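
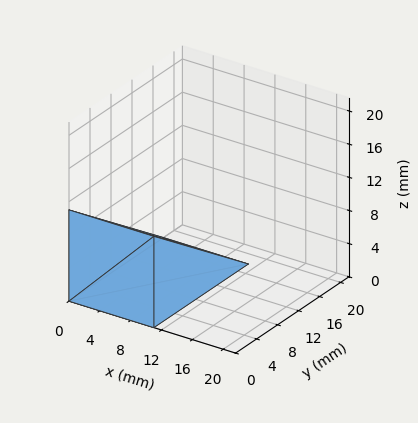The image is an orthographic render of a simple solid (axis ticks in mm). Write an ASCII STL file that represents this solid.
Reading the render: the shape is a wedge (ramp): 11 × 18 mm base, rising to 11 mm along the y=0 edge and sloping linearly to z=0 at y=18 (dimensions read to the nearest mm from the axis ticks). For the STL, each face is triangulated and given an outward normal.

solid part
  facet normal 0.0000 0.0000 -1.0000
    outer loop
      vertex 11.00 18.00 0.00
      vertex 11.00 0.00 0.00
      vertex 0.00 0.00 0.00
    endloop
  endfacet
  facet normal 0.0000 0.0000 -1.0000
    outer loop
      vertex 0.00 18.00 0.00
      vertex 11.00 18.00 0.00
      vertex 0.00 0.00 0.00
    endloop
  endfacet
  facet normal 0.0000 -1.0000 0.0000
    outer loop
      vertex 0.00 0.00 0.00
      vertex 11.00 0.00 0.00
      vertex 11.00 0.00 11.00
    endloop
  endfacet
  facet normal 0.0000 -1.0000 0.0000
    outer loop
      vertex 0.00 0.00 0.00
      vertex 11.00 0.00 11.00
      vertex 0.00 0.00 11.00
    endloop
  endfacet
  facet normal 0.0000 0.5215 0.8533
    outer loop
      vertex 0.00 0.00 11.00
      vertex 11.00 0.00 11.00
      vertex 11.00 18.00 0.00
    endloop
  endfacet
  facet normal 0.0000 0.5215 0.8533
    outer loop
      vertex 0.00 0.00 11.00
      vertex 11.00 18.00 0.00
      vertex 0.00 18.00 0.00
    endloop
  endfacet
  facet normal -1.0000 0.0000 0.0000
    outer loop
      vertex 0.00 0.00 11.00
      vertex 0.00 18.00 0.00
      vertex 0.00 0.00 0.00
    endloop
  endfacet
  facet normal 1.0000 0.0000 0.0000
    outer loop
      vertex 11.00 0.00 0.00
      vertex 11.00 18.00 0.00
      vertex 11.00 0.00 11.00
    endloop
  endfacet
endsolid part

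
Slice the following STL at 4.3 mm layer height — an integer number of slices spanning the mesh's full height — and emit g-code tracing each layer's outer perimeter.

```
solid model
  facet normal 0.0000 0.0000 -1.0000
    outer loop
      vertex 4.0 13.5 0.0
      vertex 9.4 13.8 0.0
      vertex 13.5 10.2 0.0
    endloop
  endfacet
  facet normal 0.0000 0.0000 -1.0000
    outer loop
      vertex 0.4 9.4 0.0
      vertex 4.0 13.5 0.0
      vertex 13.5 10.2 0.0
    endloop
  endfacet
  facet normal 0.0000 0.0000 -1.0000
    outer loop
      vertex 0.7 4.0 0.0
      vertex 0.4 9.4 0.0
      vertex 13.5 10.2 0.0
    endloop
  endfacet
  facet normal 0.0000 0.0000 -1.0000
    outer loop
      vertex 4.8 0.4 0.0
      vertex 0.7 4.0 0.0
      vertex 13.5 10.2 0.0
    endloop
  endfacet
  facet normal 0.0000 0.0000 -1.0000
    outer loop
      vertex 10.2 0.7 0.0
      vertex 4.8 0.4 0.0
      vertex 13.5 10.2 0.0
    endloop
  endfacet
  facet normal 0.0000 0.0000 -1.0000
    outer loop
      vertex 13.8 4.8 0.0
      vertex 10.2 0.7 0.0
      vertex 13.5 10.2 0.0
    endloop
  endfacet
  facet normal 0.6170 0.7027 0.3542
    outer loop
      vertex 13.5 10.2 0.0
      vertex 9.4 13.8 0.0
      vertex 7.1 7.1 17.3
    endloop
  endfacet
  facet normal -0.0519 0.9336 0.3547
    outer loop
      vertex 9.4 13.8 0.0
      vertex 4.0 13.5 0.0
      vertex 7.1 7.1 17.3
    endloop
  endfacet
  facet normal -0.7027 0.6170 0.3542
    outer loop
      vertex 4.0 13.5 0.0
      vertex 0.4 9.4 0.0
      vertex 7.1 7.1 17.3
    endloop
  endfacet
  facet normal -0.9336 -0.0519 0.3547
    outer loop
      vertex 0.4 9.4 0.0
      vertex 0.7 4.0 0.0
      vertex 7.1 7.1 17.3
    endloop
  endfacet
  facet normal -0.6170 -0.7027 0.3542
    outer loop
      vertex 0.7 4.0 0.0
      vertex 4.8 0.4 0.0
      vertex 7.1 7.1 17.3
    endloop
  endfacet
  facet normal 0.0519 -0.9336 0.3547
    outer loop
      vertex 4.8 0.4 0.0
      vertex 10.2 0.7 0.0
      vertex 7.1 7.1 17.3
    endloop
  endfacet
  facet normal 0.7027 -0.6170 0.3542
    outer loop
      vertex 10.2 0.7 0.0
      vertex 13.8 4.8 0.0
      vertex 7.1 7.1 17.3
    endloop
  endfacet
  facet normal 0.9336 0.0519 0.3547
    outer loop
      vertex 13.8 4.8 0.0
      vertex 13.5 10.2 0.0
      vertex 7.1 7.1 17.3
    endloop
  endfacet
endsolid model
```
; perimeter-only toolpath
G21 ; units = mm
G90 ; absolute positioning
G28 ; home
; layer 1
G0 Z4.3
G0 X11.9 Y9.4
G1 X8.8 Y12.1
G1 X4.8 Y11.9
G1 X2.1 Y8.8
G1 X2.3 Y4.8
G1 X5.4 Y2.1
G1 X9.4 Y2.3
G1 X12.1 Y5.4
G1 X11.9 Y9.4
; layer 2
G0 Z8.7
G0 X10.3 Y8.6
G1 X8.2 Y10.4
G1 X5.5 Y10.3
G1 X3.8 Y8.2
G1 X3.9 Y5.5
G1 X5.9 Y3.8
G1 X8.6 Y3.9
G1 X10.4 Y5.9
G1 X10.3 Y8.6
; layer 3
G0 Z13.0
G0 X8.7 Y7.9
G1 X7.7 Y8.8
G1 X6.3 Y8.7
G1 X5.4 Y7.7
G1 X5.5 Y6.3
G1 X6.5 Y5.4
G1 X7.9 Y5.5
G1 X8.8 Y6.5
G1 X8.7 Y7.9
M2 ; end

The solid is a regular 8-sided pyramid, base circumscribed radius ≈ 7.1 mm, apex at z ≈ 17.3 mm. Slicing at Δz = 4.3 mm — 4 equal slices spanning the solid's height, so layer i sits at z = i·h/4 — gives 3 non-empty perimeters. Each is a 8-segment closed polygon; G0 lifts to the layer z and rapids to the start vertex, then G1 traces the edges. The cross-section shrinks linearly with z (the slice at the apex is degenerate and omitted).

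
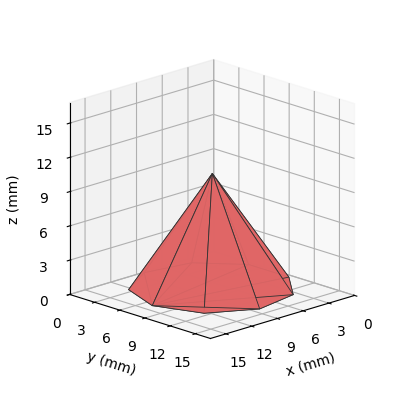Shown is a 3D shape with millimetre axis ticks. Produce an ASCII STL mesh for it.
Reading the render: the shape is a regular 9-sided pyramid, base circumscribed radius ≈ 7 mm, apex at z ≈ 10 mm (dimensions read to the nearest mm from the axis ticks). For the STL, each face is triangulated and given an outward normal.

solid part
  facet normal 0.0000 0.0000 -1.0000
    outer loop
      vertex 8.216 13.894 0.000
      vertex 12.362 11.500 0.000
      vertex 14.000 7.000 0.000
    endloop
  endfacet
  facet normal 0.0000 0.0000 -1.0000
    outer loop
      vertex 3.500 13.062 0.000
      vertex 8.216 13.894 0.000
      vertex 14.000 7.000 0.000
    endloop
  endfacet
  facet normal 0.0000 0.0000 -1.0000
    outer loop
      vertex 0.422 9.394 0.000
      vertex 3.500 13.062 0.000
      vertex 14.000 7.000 0.000
    endloop
  endfacet
  facet normal 0.0000 0.0000 -1.0000
    outer loop
      vertex 0.422 4.606 0.000
      vertex 0.422 9.394 0.000
      vertex 14.000 7.000 0.000
    endloop
  endfacet
  facet normal 0.0000 0.0000 -1.0000
    outer loop
      vertex 3.500 0.938 0.000
      vertex 0.422 4.606 0.000
      vertex 14.000 7.000 0.000
    endloop
  endfacet
  facet normal 0.0000 0.0000 -1.0000
    outer loop
      vertex 8.216 0.106 0.000
      vertex 3.500 0.938 0.000
      vertex 14.000 7.000 0.000
    endloop
  endfacet
  facet normal 0.0000 0.0000 -1.0000
    outer loop
      vertex 12.362 2.500 0.000
      vertex 8.216 0.106 0.000
      vertex 14.000 7.000 0.000
    endloop
  endfacet
  facet normal 0.7851 0.2858 0.5495
    outer loop
      vertex 14.000 7.000 0.000
      vertex 12.362 11.500 0.000
      vertex 7.000 7.000 10.000
    endloop
  endfacet
  facet normal 0.4178 0.7235 0.5496
    outer loop
      vertex 12.362 11.500 0.000
      vertex 8.216 13.894 0.000
      vertex 7.000 7.000 10.000
    endloop
  endfacet
  facet normal -0.1452 0.8228 0.5496
    outer loop
      vertex 8.216 13.894 0.000
      vertex 3.500 13.062 0.000
      vertex 7.000 7.000 10.000
    endloop
  endfacet
  facet normal -0.6400 0.5370 0.5495
    outer loop
      vertex 3.500 13.062 0.000
      vertex 0.422 9.394 0.000
      vertex 7.000 7.000 10.000
    endloop
  endfacet
  facet normal -0.8355 0.0000 0.5496
    outer loop
      vertex 0.422 9.394 0.000
      vertex 0.422 4.606 0.000
      vertex 7.000 7.000 10.000
    endloop
  endfacet
  facet normal -0.6400 -0.5370 0.5495
    outer loop
      vertex 0.422 4.606 0.000
      vertex 3.500 0.938 0.000
      vertex 7.000 7.000 10.000
    endloop
  endfacet
  facet normal -0.1452 -0.8228 0.5496
    outer loop
      vertex 3.500 0.938 0.000
      vertex 8.216 0.106 0.000
      vertex 7.000 7.000 10.000
    endloop
  endfacet
  facet normal 0.4178 -0.7235 0.5496
    outer loop
      vertex 8.216 0.106 0.000
      vertex 12.362 2.500 0.000
      vertex 7.000 7.000 10.000
    endloop
  endfacet
  facet normal 0.7851 -0.2858 0.5495
    outer loop
      vertex 12.362 2.500 0.000
      vertex 14.000 7.000 0.000
      vertex 7.000 7.000 10.000
    endloop
  endfacet
endsolid part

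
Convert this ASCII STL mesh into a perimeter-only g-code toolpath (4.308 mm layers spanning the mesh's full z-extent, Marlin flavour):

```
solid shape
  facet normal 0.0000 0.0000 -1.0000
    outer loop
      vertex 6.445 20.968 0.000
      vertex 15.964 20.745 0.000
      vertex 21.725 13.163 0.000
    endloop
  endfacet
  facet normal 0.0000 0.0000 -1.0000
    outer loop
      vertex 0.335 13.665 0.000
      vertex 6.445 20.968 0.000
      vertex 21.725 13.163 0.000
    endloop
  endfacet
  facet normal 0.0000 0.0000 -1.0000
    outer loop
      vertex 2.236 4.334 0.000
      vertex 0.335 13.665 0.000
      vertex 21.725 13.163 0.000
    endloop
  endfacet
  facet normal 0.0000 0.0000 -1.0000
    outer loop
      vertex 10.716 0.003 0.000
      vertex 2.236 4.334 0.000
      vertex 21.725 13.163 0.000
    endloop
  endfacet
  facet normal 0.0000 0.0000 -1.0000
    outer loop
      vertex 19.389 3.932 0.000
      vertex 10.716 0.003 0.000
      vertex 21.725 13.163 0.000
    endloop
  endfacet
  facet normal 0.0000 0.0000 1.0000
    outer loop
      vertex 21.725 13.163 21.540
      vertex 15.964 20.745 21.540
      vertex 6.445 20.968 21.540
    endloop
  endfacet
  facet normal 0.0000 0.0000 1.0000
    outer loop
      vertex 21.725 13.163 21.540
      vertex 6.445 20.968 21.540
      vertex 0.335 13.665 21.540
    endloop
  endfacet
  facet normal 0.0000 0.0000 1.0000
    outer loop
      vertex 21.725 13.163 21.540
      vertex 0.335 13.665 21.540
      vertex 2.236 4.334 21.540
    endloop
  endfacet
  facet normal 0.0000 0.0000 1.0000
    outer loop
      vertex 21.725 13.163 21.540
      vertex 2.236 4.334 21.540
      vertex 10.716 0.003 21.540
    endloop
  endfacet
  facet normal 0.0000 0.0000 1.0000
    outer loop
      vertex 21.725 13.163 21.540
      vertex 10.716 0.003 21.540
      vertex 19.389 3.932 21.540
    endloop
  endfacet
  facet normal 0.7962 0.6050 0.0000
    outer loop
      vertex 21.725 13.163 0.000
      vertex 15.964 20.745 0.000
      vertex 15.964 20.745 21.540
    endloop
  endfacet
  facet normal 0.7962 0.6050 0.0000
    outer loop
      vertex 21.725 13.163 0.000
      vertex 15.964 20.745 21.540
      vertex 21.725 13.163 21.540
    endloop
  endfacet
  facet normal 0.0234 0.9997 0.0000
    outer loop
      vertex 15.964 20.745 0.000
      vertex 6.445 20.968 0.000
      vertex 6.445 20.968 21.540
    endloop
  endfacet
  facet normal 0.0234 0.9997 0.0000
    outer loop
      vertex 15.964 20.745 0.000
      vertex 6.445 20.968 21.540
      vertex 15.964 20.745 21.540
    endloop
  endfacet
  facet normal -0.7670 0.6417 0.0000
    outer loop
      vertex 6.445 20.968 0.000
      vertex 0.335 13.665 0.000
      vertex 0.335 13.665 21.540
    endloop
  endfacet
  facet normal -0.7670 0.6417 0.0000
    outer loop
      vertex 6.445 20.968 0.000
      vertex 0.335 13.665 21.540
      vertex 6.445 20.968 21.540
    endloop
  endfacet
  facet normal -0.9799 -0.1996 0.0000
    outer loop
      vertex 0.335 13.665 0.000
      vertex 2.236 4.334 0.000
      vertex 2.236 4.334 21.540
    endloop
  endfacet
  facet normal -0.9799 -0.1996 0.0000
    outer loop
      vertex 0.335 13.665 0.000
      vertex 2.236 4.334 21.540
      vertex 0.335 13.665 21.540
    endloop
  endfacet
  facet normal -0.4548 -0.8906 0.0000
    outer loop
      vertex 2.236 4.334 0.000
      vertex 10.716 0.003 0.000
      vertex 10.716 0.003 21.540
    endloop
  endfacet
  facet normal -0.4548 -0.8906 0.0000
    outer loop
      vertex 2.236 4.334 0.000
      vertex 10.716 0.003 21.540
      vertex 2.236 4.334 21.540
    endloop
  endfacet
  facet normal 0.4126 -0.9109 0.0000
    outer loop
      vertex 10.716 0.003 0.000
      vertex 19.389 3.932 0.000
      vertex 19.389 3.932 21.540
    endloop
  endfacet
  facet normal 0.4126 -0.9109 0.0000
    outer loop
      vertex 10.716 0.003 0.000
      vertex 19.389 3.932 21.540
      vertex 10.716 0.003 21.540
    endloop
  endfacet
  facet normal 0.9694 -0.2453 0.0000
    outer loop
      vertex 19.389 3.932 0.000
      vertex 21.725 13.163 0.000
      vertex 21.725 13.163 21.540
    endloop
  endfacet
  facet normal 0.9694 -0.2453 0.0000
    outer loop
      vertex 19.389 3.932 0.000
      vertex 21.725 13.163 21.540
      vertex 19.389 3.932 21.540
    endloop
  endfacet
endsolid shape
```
; perimeter-only toolpath
G21 ; units = mm
G90 ; absolute positioning
G28 ; home
; layer 1
G0 Z4.308
G0 X21.725 Y13.163
G1 X15.964 Y20.745
G1 X6.445 Y20.968
G1 X0.335 Y13.665
G1 X2.236 Y4.334
G1 X10.716 Y0.003
G1 X19.389 Y3.932
G1 X21.725 Y13.163
; layer 2
G0 Z8.616
G0 X21.725 Y13.163
G1 X15.964 Y20.745
G1 X6.445 Y20.968
G1 X0.335 Y13.665
G1 X2.236 Y4.334
G1 X10.716 Y0.003
G1 X19.389 Y3.932
G1 X21.725 Y13.163
; layer 3
G0 Z12.924
G0 X21.725 Y13.163
G1 X15.964 Y20.745
G1 X6.445 Y20.968
G1 X0.335 Y13.665
G1 X2.236 Y4.334
G1 X10.716 Y0.003
G1 X19.389 Y3.932
G1 X21.725 Y13.163
; layer 4
G0 Z17.232
G0 X21.725 Y13.163
G1 X15.964 Y20.745
G1 X6.445 Y20.968
G1 X0.335 Y13.665
G1 X2.236 Y4.334
G1 X10.716 Y0.003
G1 X19.389 Y3.932
G1 X21.725 Y13.163
; layer 5
G0 Z21.540
G0 X21.725 Y13.163
G1 X15.964 Y20.745
G1 X6.445 Y20.968
G1 X0.335 Y13.665
G1 X2.236 Y4.334
G1 X10.716 Y0.003
G1 X19.389 Y3.932
G1 X21.725 Y13.163
M2 ; end

The solid is a regular 7-sided prism (a cylinder approximated with 7 flat sides), circumscribed radius ≈ 11 mm, height ≈ 21.5 mm. Slicing at Δz = 4.308 mm — 5 equal slices spanning the solid's height, so layer i sits at z = i·h/5 — gives 5 non-empty perimeters. Each is a 7-segment closed polygon; G0 lifts to the layer z and rapids to the start vertex, then G1 traces the edges.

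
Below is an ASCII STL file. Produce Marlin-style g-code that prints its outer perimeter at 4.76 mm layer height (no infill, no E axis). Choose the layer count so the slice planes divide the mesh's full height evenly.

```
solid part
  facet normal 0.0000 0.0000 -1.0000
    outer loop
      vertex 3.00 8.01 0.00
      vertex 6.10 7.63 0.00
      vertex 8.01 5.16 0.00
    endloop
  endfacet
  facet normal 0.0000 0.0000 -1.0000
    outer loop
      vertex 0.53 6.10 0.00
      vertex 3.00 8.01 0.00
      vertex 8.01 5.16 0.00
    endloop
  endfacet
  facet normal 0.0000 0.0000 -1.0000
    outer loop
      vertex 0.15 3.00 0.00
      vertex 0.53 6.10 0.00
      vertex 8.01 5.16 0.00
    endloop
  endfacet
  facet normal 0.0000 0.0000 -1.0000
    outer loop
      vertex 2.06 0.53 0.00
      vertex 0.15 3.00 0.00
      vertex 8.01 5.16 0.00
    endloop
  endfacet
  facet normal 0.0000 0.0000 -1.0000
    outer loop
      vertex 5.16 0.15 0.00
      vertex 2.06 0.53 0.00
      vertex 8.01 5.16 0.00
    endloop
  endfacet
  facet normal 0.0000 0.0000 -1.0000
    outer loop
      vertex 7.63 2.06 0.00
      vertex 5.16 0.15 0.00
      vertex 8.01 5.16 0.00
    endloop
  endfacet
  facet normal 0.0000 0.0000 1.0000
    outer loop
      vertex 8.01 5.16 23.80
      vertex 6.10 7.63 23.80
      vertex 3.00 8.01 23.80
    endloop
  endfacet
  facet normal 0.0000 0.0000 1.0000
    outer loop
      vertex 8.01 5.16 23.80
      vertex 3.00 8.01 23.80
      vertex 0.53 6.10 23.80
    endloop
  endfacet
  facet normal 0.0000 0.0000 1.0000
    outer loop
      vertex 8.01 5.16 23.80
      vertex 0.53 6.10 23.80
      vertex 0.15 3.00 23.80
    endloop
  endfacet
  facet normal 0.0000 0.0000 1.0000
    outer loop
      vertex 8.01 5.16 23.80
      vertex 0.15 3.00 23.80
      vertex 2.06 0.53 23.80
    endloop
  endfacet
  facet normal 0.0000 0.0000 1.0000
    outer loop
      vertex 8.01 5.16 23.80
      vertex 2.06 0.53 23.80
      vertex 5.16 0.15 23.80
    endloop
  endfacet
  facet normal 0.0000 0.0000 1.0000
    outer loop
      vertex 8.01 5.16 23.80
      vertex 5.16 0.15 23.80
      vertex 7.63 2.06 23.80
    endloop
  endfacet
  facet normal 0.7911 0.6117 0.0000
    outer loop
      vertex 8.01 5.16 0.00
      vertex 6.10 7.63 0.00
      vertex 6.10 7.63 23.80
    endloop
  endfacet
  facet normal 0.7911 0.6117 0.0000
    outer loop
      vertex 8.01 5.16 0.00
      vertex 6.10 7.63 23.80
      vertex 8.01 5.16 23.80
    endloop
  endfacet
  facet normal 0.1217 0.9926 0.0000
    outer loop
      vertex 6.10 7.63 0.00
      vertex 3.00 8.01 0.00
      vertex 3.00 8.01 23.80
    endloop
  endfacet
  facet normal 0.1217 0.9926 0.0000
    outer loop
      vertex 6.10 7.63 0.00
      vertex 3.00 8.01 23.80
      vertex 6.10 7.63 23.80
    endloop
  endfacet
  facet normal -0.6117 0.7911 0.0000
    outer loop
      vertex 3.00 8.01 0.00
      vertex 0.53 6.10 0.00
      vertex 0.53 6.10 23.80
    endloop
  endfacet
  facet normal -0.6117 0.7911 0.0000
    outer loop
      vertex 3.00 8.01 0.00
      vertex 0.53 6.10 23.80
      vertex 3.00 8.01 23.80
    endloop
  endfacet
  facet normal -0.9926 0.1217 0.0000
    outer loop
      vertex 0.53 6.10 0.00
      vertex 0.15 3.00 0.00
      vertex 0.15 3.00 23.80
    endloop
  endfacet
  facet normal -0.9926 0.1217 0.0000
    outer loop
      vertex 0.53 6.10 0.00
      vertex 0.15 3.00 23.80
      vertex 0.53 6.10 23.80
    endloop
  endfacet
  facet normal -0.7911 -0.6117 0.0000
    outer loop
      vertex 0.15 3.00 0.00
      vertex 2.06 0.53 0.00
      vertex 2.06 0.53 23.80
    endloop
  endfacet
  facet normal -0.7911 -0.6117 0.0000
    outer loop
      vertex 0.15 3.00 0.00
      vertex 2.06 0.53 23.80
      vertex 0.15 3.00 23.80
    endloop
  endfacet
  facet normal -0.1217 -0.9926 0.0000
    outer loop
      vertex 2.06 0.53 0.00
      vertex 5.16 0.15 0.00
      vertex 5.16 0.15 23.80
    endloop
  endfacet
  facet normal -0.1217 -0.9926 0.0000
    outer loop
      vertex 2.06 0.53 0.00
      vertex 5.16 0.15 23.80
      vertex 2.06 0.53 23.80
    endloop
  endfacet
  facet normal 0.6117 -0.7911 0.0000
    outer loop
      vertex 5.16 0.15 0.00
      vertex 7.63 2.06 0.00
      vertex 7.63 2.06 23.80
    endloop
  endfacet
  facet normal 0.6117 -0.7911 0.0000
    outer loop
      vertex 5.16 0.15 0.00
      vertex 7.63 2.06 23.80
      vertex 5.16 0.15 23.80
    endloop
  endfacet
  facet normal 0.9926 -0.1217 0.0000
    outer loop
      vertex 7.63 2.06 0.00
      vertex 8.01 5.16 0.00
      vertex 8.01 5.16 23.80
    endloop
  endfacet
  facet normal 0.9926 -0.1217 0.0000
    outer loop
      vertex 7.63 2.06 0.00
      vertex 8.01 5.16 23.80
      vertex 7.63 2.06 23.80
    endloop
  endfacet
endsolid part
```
; perimeter-only toolpath
G21 ; units = mm
G90 ; absolute positioning
G28 ; home
; layer 1
G0 Z4.76
G0 X8.01 Y5.16
G1 X6.10 Y7.63
G1 X3.00 Y8.01
G1 X0.53 Y6.10
G1 X0.15 Y3.00
G1 X2.06 Y0.53
G1 X5.16 Y0.15
G1 X7.63 Y2.06
G1 X8.01 Y5.16
; layer 2
G0 Z9.52
G0 X8.01 Y5.16
G1 X6.10 Y7.63
G1 X3.00 Y8.01
G1 X0.53 Y6.10
G1 X0.15 Y3.00
G1 X2.06 Y0.53
G1 X5.16 Y0.15
G1 X7.63 Y2.06
G1 X8.01 Y5.16
; layer 3
G0 Z14.28
G0 X8.01 Y5.16
G1 X6.10 Y7.63
G1 X3.00 Y8.01
G1 X0.53 Y6.10
G1 X0.15 Y3.00
G1 X2.06 Y0.53
G1 X5.16 Y0.15
G1 X7.63 Y2.06
G1 X8.01 Y5.16
; layer 4
G0 Z19.04
G0 X8.01 Y5.16
G1 X6.10 Y7.63
G1 X3.00 Y8.01
G1 X0.53 Y6.10
G1 X0.15 Y3.00
G1 X2.06 Y0.53
G1 X5.16 Y0.15
G1 X7.63 Y2.06
G1 X8.01 Y5.16
; layer 5
G0 Z23.80
G0 X8.01 Y5.16
G1 X6.10 Y7.63
G1 X3.00 Y8.01
G1 X0.53 Y6.10
G1 X0.15 Y3.00
G1 X2.06 Y0.53
G1 X5.16 Y0.15
G1 X7.63 Y2.06
G1 X8.01 Y5.16
M2 ; end

The solid is a regular 8-sided prism (a cylinder approximated with 8 flat sides), circumscribed radius ≈ 4.08 mm, height ≈ 23.8 mm. Slicing at Δz = 4.76 mm — 5 equal slices spanning the solid's height, so layer i sits at z = i·h/5 — gives 5 non-empty perimeters. Each is a 8-segment closed polygon; G0 lifts to the layer z and rapids to the start vertex, then G1 traces the edges.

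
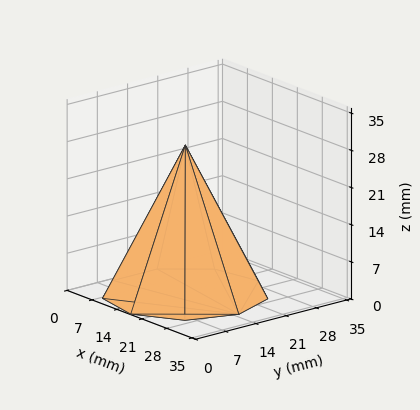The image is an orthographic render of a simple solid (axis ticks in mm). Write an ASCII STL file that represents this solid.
Reading the render: the shape is a regular 9-sided pyramid, base circumscribed radius ≈ 15 mm, apex at z ≈ 28 mm (dimensions read to the nearest mm from the axis ticks). For the STL, each face is triangulated and given an outward normal.

solid part
  facet normal 0.0000 0.0000 -1.0000
    outer loop
      vertex 17.6 29.8 0.0
      vertex 26.5 24.6 0.0
      vertex 30.0 15.0 0.0
    endloop
  endfacet
  facet normal 0.0000 0.0000 -1.0000
    outer loop
      vertex 7.5 28.0 0.0
      vertex 17.6 29.8 0.0
      vertex 30.0 15.0 0.0
    endloop
  endfacet
  facet normal 0.0000 0.0000 -1.0000
    outer loop
      vertex 0.9 20.1 0.0
      vertex 7.5 28.0 0.0
      vertex 30.0 15.0 0.0
    endloop
  endfacet
  facet normal 0.0000 0.0000 -1.0000
    outer loop
      vertex 0.9 9.9 0.0
      vertex 0.9 20.1 0.0
      vertex 30.0 15.0 0.0
    endloop
  endfacet
  facet normal 0.0000 0.0000 -1.0000
    outer loop
      vertex 7.5 2.0 0.0
      vertex 0.9 9.9 0.0
      vertex 30.0 15.0 0.0
    endloop
  endfacet
  facet normal 0.0000 0.0000 -1.0000
    outer loop
      vertex 17.6 0.2 0.0
      vertex 7.5 2.0 0.0
      vertex 30.0 15.0 0.0
    endloop
  endfacet
  facet normal 0.0000 0.0000 -1.0000
    outer loop
      vertex 26.5 5.4 0.0
      vertex 17.6 0.2 0.0
      vertex 30.0 15.0 0.0
    endloop
  endfacet
  facet normal 0.8392 0.3060 0.4496
    outer loop
      vertex 30.0 15.0 0.0
      vertex 26.5 24.6 0.0
      vertex 15.0 15.0 28.0
    endloop
  endfacet
  facet normal 0.4506 0.7713 0.4495
    outer loop
      vertex 26.5 24.6 0.0
      vertex 17.6 29.8 0.0
      vertex 15.0 15.0 28.0
    endloop
  endfacet
  facet normal -0.1567 0.8791 0.4501
    outer loop
      vertex 17.6 29.8 0.0
      vertex 7.5 28.0 0.0
      vertex 15.0 15.0 28.0
    endloop
  endfacet
  facet normal -0.6855 0.5727 0.4495
    outer loop
      vertex 7.5 28.0 0.0
      vertex 0.9 20.1 0.0
      vertex 15.0 15.0 28.0
    endloop
  endfacet
  facet normal -0.8931 0.0000 0.4498
    outer loop
      vertex 0.9 20.1 0.0
      vertex 0.9 9.9 0.0
      vertex 15.0 15.0 28.0
    endloop
  endfacet
  facet normal -0.6855 -0.5727 0.4495
    outer loop
      vertex 0.9 9.9 0.0
      vertex 7.5 2.0 0.0
      vertex 15.0 15.0 28.0
    endloop
  endfacet
  facet normal -0.1567 -0.8791 0.4501
    outer loop
      vertex 7.5 2.0 0.0
      vertex 17.6 0.2 0.0
      vertex 15.0 15.0 28.0
    endloop
  endfacet
  facet normal 0.4506 -0.7713 0.4495
    outer loop
      vertex 17.6 0.2 0.0
      vertex 26.5 5.4 0.0
      vertex 15.0 15.0 28.0
    endloop
  endfacet
  facet normal 0.8392 -0.3060 0.4496
    outer loop
      vertex 26.5 5.4 0.0
      vertex 30.0 15.0 0.0
      vertex 15.0 15.0 28.0
    endloop
  endfacet
endsolid part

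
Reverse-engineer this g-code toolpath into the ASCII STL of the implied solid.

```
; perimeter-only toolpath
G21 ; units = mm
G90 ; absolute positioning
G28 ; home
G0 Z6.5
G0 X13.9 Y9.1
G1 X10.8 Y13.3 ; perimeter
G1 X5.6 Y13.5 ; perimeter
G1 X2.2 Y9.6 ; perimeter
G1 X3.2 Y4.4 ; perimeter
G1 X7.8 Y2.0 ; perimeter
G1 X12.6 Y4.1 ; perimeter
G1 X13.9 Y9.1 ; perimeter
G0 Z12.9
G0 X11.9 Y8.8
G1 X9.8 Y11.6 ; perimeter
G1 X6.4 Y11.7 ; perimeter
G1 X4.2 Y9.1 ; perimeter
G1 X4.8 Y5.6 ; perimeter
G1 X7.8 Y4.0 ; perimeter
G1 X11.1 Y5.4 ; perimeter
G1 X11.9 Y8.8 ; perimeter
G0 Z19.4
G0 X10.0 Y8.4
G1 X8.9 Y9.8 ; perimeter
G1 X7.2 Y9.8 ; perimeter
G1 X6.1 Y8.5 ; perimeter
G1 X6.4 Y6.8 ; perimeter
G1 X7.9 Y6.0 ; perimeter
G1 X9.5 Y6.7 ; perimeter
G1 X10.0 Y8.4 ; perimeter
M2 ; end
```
solid part
  facet normal 0.0000 0.0000 -1.0000
    outer loop
      vertex 4.8 15.3 0.0
      vertex 11.7 15.1 0.0
      vertex 15.9 9.5 0.0
    endloop
  endfacet
  facet normal 0.0000 0.0000 -1.0000
    outer loop
      vertex 0.3 10.1 0.0
      vertex 4.8 15.3 0.0
      vertex 15.9 9.5 0.0
    endloop
  endfacet
  facet normal 0.0000 0.0000 -1.0000
    outer loop
      vertex 1.6 3.2 0.0
      vertex 0.3 10.1 0.0
      vertex 15.9 9.5 0.0
    endloop
  endfacet
  facet normal 0.0000 0.0000 -1.0000
    outer loop
      vertex 7.7 0.0 0.0
      vertex 1.6 3.2 0.0
      vertex 15.9 9.5 0.0
    endloop
  endfacet
  facet normal 0.0000 0.0000 -1.0000
    outer loop
      vertex 14.1 2.8 0.0
      vertex 7.7 0.0 0.0
      vertex 15.9 9.5 0.0
    endloop
  endfacet
  facet normal 0.7704 0.5778 0.2695
    outer loop
      vertex 15.9 9.5 0.0
      vertex 11.7 15.1 0.0
      vertex 8.0 8.0 25.8
    endloop
  endfacet
  facet normal 0.0279 0.9628 0.2689
    outer loop
      vertex 11.7 15.1 0.0
      vertex 4.8 15.3 0.0
      vertex 8.0 8.0 25.8
    endloop
  endfacet
  facet normal -0.7284 0.6303 0.2687
    outer loop
      vertex 4.8 15.3 0.0
      vertex 0.3 10.1 0.0
      vertex 8.0 8.0 25.8
    endloop
  endfacet
  facet normal -0.9468 -0.1784 0.2680
    outer loop
      vertex 0.3 10.1 0.0
      vertex 1.6 3.2 0.0
      vertex 8.0 8.0 25.8
    endloop
  endfacet
  facet normal -0.4473 -0.8528 0.2696
    outer loop
      vertex 1.6 3.2 0.0
      vertex 7.7 0.0 0.0
      vertex 8.0 8.0 25.8
    endloop
  endfacet
  facet normal 0.3860 -0.8824 0.2691
    outer loop
      vertex 7.7 0.0 0.0
      vertex 14.1 2.8 0.0
      vertex 8.0 8.0 25.8
    endloop
  endfacet
  facet normal 0.9298 -0.2498 0.2702
    outer loop
      vertex 14.1 2.8 0.0
      vertex 15.9 9.5 0.0
      vertex 8.0 8.0 25.8
    endloop
  endfacet
endsolid part

The G0 Z moves step by Δz≈6.5 mm. The G1 loops shrink linearly with z, so the solid tapers from its base footprint up to z≈25.8. Closing with a flat bottom cap and the tapered top and triangulating gives 12 facets — a regular 7-sided pyramid, base circumscribed radius ≈ 8 mm, apex at z ≈ 25.8 mm.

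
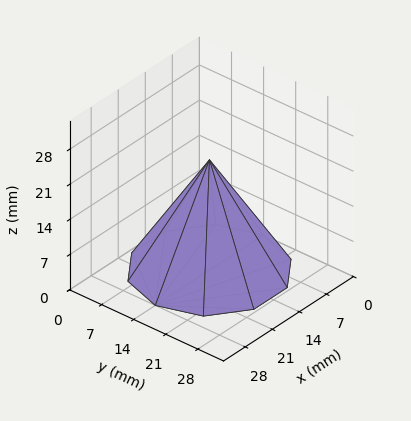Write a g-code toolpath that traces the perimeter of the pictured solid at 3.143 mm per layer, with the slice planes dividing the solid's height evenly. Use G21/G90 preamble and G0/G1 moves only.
Reading the render: the shape is a regular 10-sided pyramid, base circumscribed radius ≈ 14 mm, apex at z ≈ 22 mm (dimensions read to the nearest mm from the axis ticks). For the g-code, the solid's height is divided into equal slices at the stated Δz and each level perimeter traced with G1 moves after a G0 lift.

; perimeter-only toolpath
G21 ; units = mm
G90 ; absolute positioning
G28 ; home
; layer 1
G0 Z3.143
G0 X26.000 Y14.000
G1 X23.708 Y21.053
G1 X17.708 Y25.413
G1 X10.292 Y25.413
G1 X4.292 Y21.053
G1 X2.000 Y14.000
G1 X4.292 Y6.947
G1 X10.292 Y2.587
G1 X17.708 Y2.587
G1 X23.708 Y6.947
G1 X26.000 Y14.000
; layer 2
G0 Z6.286
G0 X24.000 Y14.000
G1 X22.090 Y19.878
G1 X17.090 Y23.511
G1 X10.910 Y23.511
G1 X5.910 Y19.878
G1 X4.000 Y14.000
G1 X5.910 Y8.122
G1 X10.910 Y4.489
G1 X17.090 Y4.489
G1 X22.090 Y8.122
G1 X24.000 Y14.000
; layer 3
G0 Z9.429
G0 X22.000 Y14.000
G1 X20.472 Y18.702
G1 X16.472 Y21.609
G1 X11.528 Y21.609
G1 X7.528 Y18.702
G1 X6.000 Y14.000
G1 X7.528 Y9.298
G1 X11.528 Y6.391
G1 X16.472 Y6.391
G1 X20.472 Y9.298
G1 X22.000 Y14.000
; layer 4
G0 Z12.571
G0 X20.000 Y14.000
G1 X18.854 Y17.527
G1 X15.854 Y19.706
G1 X12.146 Y19.706
G1 X9.146 Y17.527
G1 X8.000 Y14.000
G1 X9.146 Y10.473
G1 X12.146 Y8.294
G1 X15.854 Y8.294
G1 X18.854 Y10.473
G1 X20.000 Y14.000
; layer 5
G0 Z15.714
G0 X18.000 Y14.000
G1 X17.236 Y16.351
G1 X15.236 Y17.804
G1 X12.764 Y17.804
G1 X10.764 Y16.351
G1 X10.000 Y14.000
G1 X10.764 Y11.649
G1 X12.764 Y10.196
G1 X15.236 Y10.196
G1 X17.236 Y11.649
G1 X18.000 Y14.000
; layer 6
G0 Z18.857
G0 X16.000 Y14.000
G1 X15.618 Y15.176
G1 X14.618 Y15.902
G1 X13.382 Y15.902
G1 X12.382 Y15.176
G1 X12.000 Y14.000
G1 X12.382 Y12.824
G1 X13.382 Y12.098
G1 X14.618 Y12.098
G1 X15.618 Y12.824
G1 X16.000 Y14.000
M2 ; end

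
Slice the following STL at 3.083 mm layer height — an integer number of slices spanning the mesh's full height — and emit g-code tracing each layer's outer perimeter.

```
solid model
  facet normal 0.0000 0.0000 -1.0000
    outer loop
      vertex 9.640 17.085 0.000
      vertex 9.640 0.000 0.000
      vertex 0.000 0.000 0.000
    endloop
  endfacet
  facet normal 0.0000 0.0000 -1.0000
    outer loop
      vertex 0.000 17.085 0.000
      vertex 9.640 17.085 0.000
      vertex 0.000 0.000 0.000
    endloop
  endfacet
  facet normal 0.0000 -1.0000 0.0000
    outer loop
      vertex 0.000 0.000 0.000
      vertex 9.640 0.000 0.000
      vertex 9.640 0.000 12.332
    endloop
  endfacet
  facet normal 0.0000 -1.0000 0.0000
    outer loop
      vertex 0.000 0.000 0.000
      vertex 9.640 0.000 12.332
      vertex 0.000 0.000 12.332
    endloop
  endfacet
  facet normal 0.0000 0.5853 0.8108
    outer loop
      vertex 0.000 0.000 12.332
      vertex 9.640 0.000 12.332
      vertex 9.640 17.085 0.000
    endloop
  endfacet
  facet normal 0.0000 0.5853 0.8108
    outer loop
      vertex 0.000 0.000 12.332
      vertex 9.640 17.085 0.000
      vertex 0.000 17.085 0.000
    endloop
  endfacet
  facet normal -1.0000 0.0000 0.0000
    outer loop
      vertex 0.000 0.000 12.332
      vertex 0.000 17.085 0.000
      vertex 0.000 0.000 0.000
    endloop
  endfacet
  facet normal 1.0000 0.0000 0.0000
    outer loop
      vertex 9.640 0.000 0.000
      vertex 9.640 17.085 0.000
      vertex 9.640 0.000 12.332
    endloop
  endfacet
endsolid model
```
; perimeter-only toolpath
G21 ; units = mm
G90 ; absolute positioning
G28 ; home
; layer 1
G0 Z3.083
G0 X0.000 Y0.000
G1 X9.640 Y0.000
G1 X9.640 Y12.814
G1 X0.000 Y12.814
G1 X0.000 Y0.000
; layer 2
G0 Z6.166
G0 X0.000 Y0.000
G1 X9.640 Y0.000
G1 X9.640 Y8.543
G1 X0.000 Y8.543
G1 X0.000 Y0.000
; layer 3
G0 Z9.249
G0 X0.000 Y0.000
G1 X9.640 Y0.000
G1 X9.640 Y4.271
G1 X0.000 Y4.271
G1 X0.000 Y0.000
M2 ; end

The solid is a wedge (ramp): 9.64 × 17.1 mm base, rising to 12.3 mm along the y=0 edge and sloping linearly to z=0 at y=17.1. Slicing at Δz = 3.083 mm — 4 equal slices spanning the solid's height, so layer i sits at z = i·h/4 — gives 3 non-empty perimeters. Each is a 4-segment closed polygon; G0 lifts to the layer z and rapids to the start vertex, then G1 traces the edges. The cross-section shrinks linearly with z (the slice at the apex is degenerate and omitted).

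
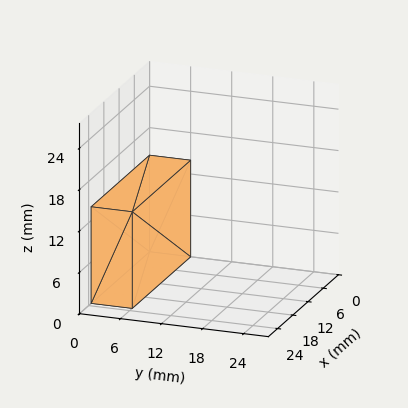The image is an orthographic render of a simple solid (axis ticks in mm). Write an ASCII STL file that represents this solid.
Reading the render: the shape is a rectangular box, roughly 23 × 6 mm footprint and 14 mm tall (dimensions read to the nearest mm from the axis ticks). For the STL, each face is triangulated and given an outward normal.

solid part
  facet normal 0.0000 0.0000 -1.0000
    outer loop
      vertex 23.00 6.00 0.00
      vertex 23.00 0.00 0.00
      vertex 0.00 0.00 0.00
    endloop
  endfacet
  facet normal 0.0000 0.0000 -1.0000
    outer loop
      vertex 0.00 6.00 0.00
      vertex 23.00 6.00 0.00
      vertex 0.00 0.00 0.00
    endloop
  endfacet
  facet normal 0.0000 0.0000 1.0000
    outer loop
      vertex 0.00 0.00 14.00
      vertex 23.00 0.00 14.00
      vertex 23.00 6.00 14.00
    endloop
  endfacet
  facet normal 0.0000 0.0000 1.0000
    outer loop
      vertex 0.00 0.00 14.00
      vertex 23.00 6.00 14.00
      vertex 0.00 6.00 14.00
    endloop
  endfacet
  facet normal 0.0000 -1.0000 0.0000
    outer loop
      vertex 0.00 0.00 0.00
      vertex 23.00 0.00 0.00
      vertex 23.00 0.00 14.00
    endloop
  endfacet
  facet normal 0.0000 -1.0000 0.0000
    outer loop
      vertex 0.00 0.00 0.00
      vertex 23.00 0.00 14.00
      vertex 0.00 0.00 14.00
    endloop
  endfacet
  facet normal 0.0000 1.0000 0.0000
    outer loop
      vertex 23.00 6.00 14.00
      vertex 23.00 6.00 0.00
      vertex 0.00 6.00 0.00
    endloop
  endfacet
  facet normal 0.0000 1.0000 0.0000
    outer loop
      vertex 0.00 6.00 14.00
      vertex 23.00 6.00 14.00
      vertex 0.00 6.00 0.00
    endloop
  endfacet
  facet normal -1.0000 0.0000 0.0000
    outer loop
      vertex 0.00 6.00 14.00
      vertex 0.00 6.00 0.00
      vertex 0.00 0.00 0.00
    endloop
  endfacet
  facet normal -1.0000 0.0000 0.0000
    outer loop
      vertex 0.00 0.00 14.00
      vertex 0.00 6.00 14.00
      vertex 0.00 0.00 0.00
    endloop
  endfacet
  facet normal 1.0000 0.0000 0.0000
    outer loop
      vertex 23.00 0.00 0.00
      vertex 23.00 6.00 0.00
      vertex 23.00 6.00 14.00
    endloop
  endfacet
  facet normal 1.0000 0.0000 0.0000
    outer loop
      vertex 23.00 0.00 0.00
      vertex 23.00 6.00 14.00
      vertex 23.00 0.00 14.00
    endloop
  endfacet
endsolid part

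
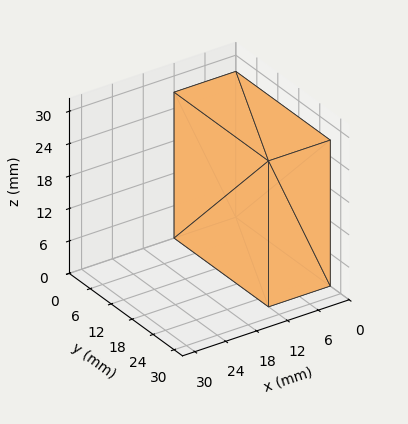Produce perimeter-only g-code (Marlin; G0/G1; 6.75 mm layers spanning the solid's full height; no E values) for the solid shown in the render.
Reading the render: the shape is a rectangular box, roughly 12 × 27 mm footprint and 27 mm tall (dimensions read to the nearest mm from the axis ticks). For the g-code, the solid's height is divided into equal slices at the stated Δz and each level perimeter traced with G1 moves after a G0 lift.

; perimeter-only toolpath
G21 ; units = mm
G90 ; absolute positioning
G28 ; home
; layer 1
G0 Z6.75
G0 X0.00 Y0.00
G1 X12.00 Y0.00
G1 X12.00 Y27.00
G1 X0.00 Y27.00
G1 X0.00 Y0.00
; layer 2
G0 Z13.50
G0 X0.00 Y0.00
G1 X12.00 Y0.00
G1 X12.00 Y27.00
G1 X0.00 Y27.00
G1 X0.00 Y0.00
; layer 3
G0 Z20.25
G0 X0.00 Y0.00
G1 X12.00 Y0.00
G1 X12.00 Y27.00
G1 X0.00 Y27.00
G1 X0.00 Y0.00
; layer 4
G0 Z27.00
G0 X0.00 Y0.00
G1 X12.00 Y0.00
G1 X12.00 Y27.00
G1 X0.00 Y27.00
G1 X0.00 Y0.00
M2 ; end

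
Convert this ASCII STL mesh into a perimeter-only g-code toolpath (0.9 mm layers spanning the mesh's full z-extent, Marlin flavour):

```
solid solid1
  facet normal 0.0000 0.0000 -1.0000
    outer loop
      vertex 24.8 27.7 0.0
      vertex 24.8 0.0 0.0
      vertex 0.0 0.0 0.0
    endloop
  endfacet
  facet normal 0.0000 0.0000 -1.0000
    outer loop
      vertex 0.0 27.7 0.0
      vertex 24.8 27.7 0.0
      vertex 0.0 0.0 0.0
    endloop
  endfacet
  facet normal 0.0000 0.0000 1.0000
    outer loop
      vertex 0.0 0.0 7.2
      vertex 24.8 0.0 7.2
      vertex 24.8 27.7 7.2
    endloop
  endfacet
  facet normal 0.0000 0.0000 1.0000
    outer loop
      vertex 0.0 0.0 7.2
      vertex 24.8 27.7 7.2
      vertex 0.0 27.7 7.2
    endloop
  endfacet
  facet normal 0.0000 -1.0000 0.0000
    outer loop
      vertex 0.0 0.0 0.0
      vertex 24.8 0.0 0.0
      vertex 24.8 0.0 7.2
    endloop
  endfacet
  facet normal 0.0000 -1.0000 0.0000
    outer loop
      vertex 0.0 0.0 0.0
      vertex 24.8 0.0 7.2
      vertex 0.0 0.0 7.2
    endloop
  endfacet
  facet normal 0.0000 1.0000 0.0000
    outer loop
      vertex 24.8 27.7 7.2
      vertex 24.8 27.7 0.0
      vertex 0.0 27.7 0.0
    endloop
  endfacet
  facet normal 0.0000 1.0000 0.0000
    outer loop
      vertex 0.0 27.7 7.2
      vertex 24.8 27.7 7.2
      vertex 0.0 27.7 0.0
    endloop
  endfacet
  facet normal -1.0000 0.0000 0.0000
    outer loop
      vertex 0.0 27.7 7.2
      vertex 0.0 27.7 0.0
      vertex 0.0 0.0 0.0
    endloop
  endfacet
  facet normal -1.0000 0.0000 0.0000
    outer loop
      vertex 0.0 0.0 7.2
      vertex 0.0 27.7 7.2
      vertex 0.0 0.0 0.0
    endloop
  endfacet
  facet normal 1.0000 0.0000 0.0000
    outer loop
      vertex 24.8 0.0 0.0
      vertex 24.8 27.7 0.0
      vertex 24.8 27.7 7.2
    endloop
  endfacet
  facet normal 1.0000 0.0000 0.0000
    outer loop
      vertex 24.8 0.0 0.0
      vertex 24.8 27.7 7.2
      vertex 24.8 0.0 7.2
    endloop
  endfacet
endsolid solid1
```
; perimeter-only toolpath
G21 ; units = mm
G90 ; absolute positioning
G28 ; home
; layer 1
G0 Z0.9
G0 X0.0 Y0.0
G1 X24.8 Y0.0
G1 X24.8 Y27.7
G1 X0.0 Y27.7
G1 X0.0 Y0.0
; layer 2
G0 Z1.8
G0 X0.0 Y0.0
G1 X24.8 Y0.0
G1 X24.8 Y27.7
G1 X0.0 Y27.7
G1 X0.0 Y0.0
; layer 3
G0 Z2.7
G0 X0.0 Y0.0
G1 X24.8 Y0.0
G1 X24.8 Y27.7
G1 X0.0 Y27.7
G1 X0.0 Y0.0
; layer 4
G0 Z3.6
G0 X0.0 Y0.0
G1 X24.8 Y0.0
G1 X24.8 Y27.7
G1 X0.0 Y27.7
G1 X0.0 Y0.0
; layer 5
G0 Z4.5
G0 X0.0 Y0.0
G1 X24.8 Y0.0
G1 X24.8 Y27.7
G1 X0.0 Y27.7
G1 X0.0 Y0.0
; layer 6
G0 Z5.4
G0 X0.0 Y0.0
G1 X24.8 Y0.0
G1 X24.8 Y27.7
G1 X0.0 Y27.7
G1 X0.0 Y0.0
; layer 7
G0 Z6.3
G0 X0.0 Y0.0
G1 X24.8 Y0.0
G1 X24.8 Y27.7
G1 X0.0 Y27.7
G1 X0.0 Y0.0
; layer 8
G0 Z7.2
G0 X0.0 Y0.0
G1 X24.8 Y0.0
G1 X24.8 Y27.7
G1 X0.0 Y27.7
G1 X0.0 Y0.0
M2 ; end

The solid is a rectangular box, roughly 24.8 × 27.7 mm footprint and 7.2 mm tall. Slicing at Δz = 0.9 mm — 8 equal slices spanning the solid's height, so layer i sits at z = i·h/8 — gives 8 non-empty perimeters. Each is a 4-segment closed polygon; G0 lifts to the layer z and rapids to the start vertex, then G1 traces the edges.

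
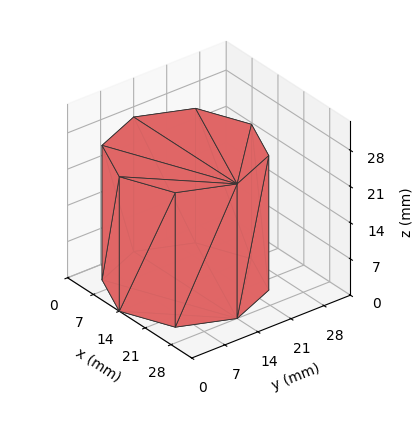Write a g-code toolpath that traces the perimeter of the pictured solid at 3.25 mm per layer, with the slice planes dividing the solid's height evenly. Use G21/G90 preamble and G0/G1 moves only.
Reading the render: the shape is a regular 8-sided prism (a cylinder approximated with 8 flat sides), circumscribed radius ≈ 14 mm, height ≈ 26 mm (dimensions read to the nearest mm from the axis ticks). For the g-code, the solid's height is divided into equal slices at the stated Δz and each level perimeter traced with G1 moves after a G0 lift.

; perimeter-only toolpath
G21 ; units = mm
G90 ; absolute positioning
G28 ; home
; layer 1
G0 Z3.25
G0 X28.00 Y14.00
G1 X23.90 Y23.90
G1 X14.00 Y28.00
G1 X4.10 Y23.90
G1 X0.00 Y14.00
G1 X4.10 Y4.10
G1 X14.00 Y0.00
G1 X23.90 Y4.10
G1 X28.00 Y14.00
; layer 2
G0 Z6.50
G0 X28.00 Y14.00
G1 X23.90 Y23.90
G1 X14.00 Y28.00
G1 X4.10 Y23.90
G1 X0.00 Y14.00
G1 X4.10 Y4.10
G1 X14.00 Y0.00
G1 X23.90 Y4.10
G1 X28.00 Y14.00
; layer 3
G0 Z9.75
G0 X28.00 Y14.00
G1 X23.90 Y23.90
G1 X14.00 Y28.00
G1 X4.10 Y23.90
G1 X0.00 Y14.00
G1 X4.10 Y4.10
G1 X14.00 Y0.00
G1 X23.90 Y4.10
G1 X28.00 Y14.00
; layer 4
G0 Z13.00
G0 X28.00 Y14.00
G1 X23.90 Y23.90
G1 X14.00 Y28.00
G1 X4.10 Y23.90
G1 X0.00 Y14.00
G1 X4.10 Y4.10
G1 X14.00 Y0.00
G1 X23.90 Y4.10
G1 X28.00 Y14.00
; layer 5
G0 Z16.25
G0 X28.00 Y14.00
G1 X23.90 Y23.90
G1 X14.00 Y28.00
G1 X4.10 Y23.90
G1 X0.00 Y14.00
G1 X4.10 Y4.10
G1 X14.00 Y0.00
G1 X23.90 Y4.10
G1 X28.00 Y14.00
; layer 6
G0 Z19.50
G0 X28.00 Y14.00
G1 X23.90 Y23.90
G1 X14.00 Y28.00
G1 X4.10 Y23.90
G1 X0.00 Y14.00
G1 X4.10 Y4.10
G1 X14.00 Y0.00
G1 X23.90 Y4.10
G1 X28.00 Y14.00
; layer 7
G0 Z22.75
G0 X28.00 Y14.00
G1 X23.90 Y23.90
G1 X14.00 Y28.00
G1 X4.10 Y23.90
G1 X0.00 Y14.00
G1 X4.10 Y4.10
G1 X14.00 Y0.00
G1 X23.90 Y4.10
G1 X28.00 Y14.00
; layer 8
G0 Z26.00
G0 X28.00 Y14.00
G1 X23.90 Y23.90
G1 X14.00 Y28.00
G1 X4.10 Y23.90
G1 X0.00 Y14.00
G1 X4.10 Y4.10
G1 X14.00 Y0.00
G1 X23.90 Y4.10
G1 X28.00 Y14.00
M2 ; end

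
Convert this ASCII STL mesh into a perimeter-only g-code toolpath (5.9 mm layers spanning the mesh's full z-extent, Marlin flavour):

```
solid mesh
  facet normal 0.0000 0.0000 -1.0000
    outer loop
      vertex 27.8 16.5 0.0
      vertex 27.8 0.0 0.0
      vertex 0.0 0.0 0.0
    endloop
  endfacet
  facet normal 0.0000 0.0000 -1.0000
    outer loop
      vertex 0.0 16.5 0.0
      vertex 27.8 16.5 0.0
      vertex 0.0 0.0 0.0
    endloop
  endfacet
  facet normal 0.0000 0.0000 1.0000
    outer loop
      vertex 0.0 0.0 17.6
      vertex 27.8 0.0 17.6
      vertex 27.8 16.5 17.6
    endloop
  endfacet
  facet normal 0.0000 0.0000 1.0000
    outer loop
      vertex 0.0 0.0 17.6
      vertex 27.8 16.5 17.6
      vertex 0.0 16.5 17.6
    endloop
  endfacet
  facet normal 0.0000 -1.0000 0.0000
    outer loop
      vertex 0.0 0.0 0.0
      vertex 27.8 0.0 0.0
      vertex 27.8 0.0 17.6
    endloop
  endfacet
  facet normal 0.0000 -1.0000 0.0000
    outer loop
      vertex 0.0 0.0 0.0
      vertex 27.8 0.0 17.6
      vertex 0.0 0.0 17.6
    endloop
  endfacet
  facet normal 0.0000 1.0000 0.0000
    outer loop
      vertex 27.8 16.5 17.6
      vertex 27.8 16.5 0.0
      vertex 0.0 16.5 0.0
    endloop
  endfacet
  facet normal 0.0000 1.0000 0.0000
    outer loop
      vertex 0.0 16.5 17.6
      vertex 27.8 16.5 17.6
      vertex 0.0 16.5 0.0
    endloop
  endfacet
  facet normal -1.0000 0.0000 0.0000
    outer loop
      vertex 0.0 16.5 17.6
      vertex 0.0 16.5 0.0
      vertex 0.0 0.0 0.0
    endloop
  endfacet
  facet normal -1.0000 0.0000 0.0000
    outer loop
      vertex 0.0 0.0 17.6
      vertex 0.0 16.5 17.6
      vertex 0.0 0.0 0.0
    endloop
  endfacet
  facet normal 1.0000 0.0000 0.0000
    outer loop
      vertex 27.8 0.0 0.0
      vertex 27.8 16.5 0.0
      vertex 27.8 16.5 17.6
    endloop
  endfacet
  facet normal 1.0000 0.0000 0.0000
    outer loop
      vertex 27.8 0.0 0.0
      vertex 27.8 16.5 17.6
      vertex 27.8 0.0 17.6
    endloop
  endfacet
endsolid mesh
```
; perimeter-only toolpath
G21 ; units = mm
G90 ; absolute positioning
G28 ; home
; layer 1
G0 Z5.9
G0 X0.0 Y0.0
G1 X27.8 Y0.0
G1 X27.8 Y16.5
G1 X0.0 Y16.5
G1 X0.0 Y0.0
; layer 2
G0 Z11.7
G0 X0.0 Y0.0
G1 X27.8 Y0.0
G1 X27.8 Y16.5
G1 X0.0 Y16.5
G1 X0.0 Y0.0
; layer 3
G0 Z17.6
G0 X0.0 Y0.0
G1 X27.8 Y0.0
G1 X27.8 Y16.5
G1 X0.0 Y16.5
G1 X0.0 Y0.0
M2 ; end

The solid is a rectangular box, roughly 27.8 × 16.5 mm footprint and 17.6 mm tall. Slicing at Δz = 5.9 mm — 3 equal slices spanning the solid's height, so layer i sits at z = i·h/3 — gives 3 non-empty perimeters. Each is a 4-segment closed polygon; G0 lifts to the layer z and rapids to the start vertex, then G1 traces the edges.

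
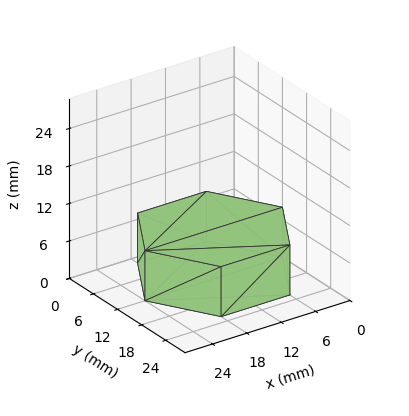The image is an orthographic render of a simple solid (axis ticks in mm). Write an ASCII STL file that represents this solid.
Reading the render: the shape is a regular 6-sided prism (a cylinder approximated with 6 flat sides), circumscribed radius ≈ 12 mm, height ≈ 8 mm (dimensions read to the nearest mm from the axis ticks). For the STL, each face is triangulated and given an outward normal.

solid part
  facet normal 0.0000 0.0000 -1.0000
    outer loop
      vertex 6.000 22.392 0.000
      vertex 18.000 22.392 0.000
      vertex 24.000 12.000 0.000
    endloop
  endfacet
  facet normal 0.0000 0.0000 -1.0000
    outer loop
      vertex 0.000 12.000 0.000
      vertex 6.000 22.392 0.000
      vertex 24.000 12.000 0.000
    endloop
  endfacet
  facet normal 0.0000 0.0000 -1.0000
    outer loop
      vertex 6.000 1.608 0.000
      vertex 0.000 12.000 0.000
      vertex 24.000 12.000 0.000
    endloop
  endfacet
  facet normal 0.0000 0.0000 -1.0000
    outer loop
      vertex 18.000 1.608 0.000
      vertex 6.000 1.608 0.000
      vertex 24.000 12.000 0.000
    endloop
  endfacet
  facet normal 0.0000 0.0000 1.0000
    outer loop
      vertex 24.000 12.000 8.000
      vertex 18.000 22.392 8.000
      vertex 6.000 22.392 8.000
    endloop
  endfacet
  facet normal 0.0000 0.0000 1.0000
    outer loop
      vertex 24.000 12.000 8.000
      vertex 6.000 22.392 8.000
      vertex 0.000 12.000 8.000
    endloop
  endfacet
  facet normal 0.0000 0.0000 1.0000
    outer loop
      vertex 24.000 12.000 8.000
      vertex 0.000 12.000 8.000
      vertex 6.000 1.608 8.000
    endloop
  endfacet
  facet normal 0.0000 0.0000 1.0000
    outer loop
      vertex 24.000 12.000 8.000
      vertex 6.000 1.608 8.000
      vertex 18.000 1.608 8.000
    endloop
  endfacet
  facet normal 0.8660 0.5000 0.0000
    outer loop
      vertex 24.000 12.000 0.000
      vertex 18.000 22.392 0.000
      vertex 18.000 22.392 8.000
    endloop
  endfacet
  facet normal 0.8660 0.5000 0.0000
    outer loop
      vertex 24.000 12.000 0.000
      vertex 18.000 22.392 8.000
      vertex 24.000 12.000 8.000
    endloop
  endfacet
  facet normal 0.0000 1.0000 0.0000
    outer loop
      vertex 18.000 22.392 0.000
      vertex 6.000 22.392 0.000
      vertex 6.000 22.392 8.000
    endloop
  endfacet
  facet normal 0.0000 1.0000 0.0000
    outer loop
      vertex 18.000 22.392 0.000
      vertex 6.000 22.392 8.000
      vertex 18.000 22.392 8.000
    endloop
  endfacet
  facet normal -0.8660 0.5000 0.0000
    outer loop
      vertex 6.000 22.392 0.000
      vertex 0.000 12.000 0.000
      vertex 0.000 12.000 8.000
    endloop
  endfacet
  facet normal -0.8660 0.5000 0.0000
    outer loop
      vertex 6.000 22.392 0.000
      vertex 0.000 12.000 8.000
      vertex 6.000 22.392 8.000
    endloop
  endfacet
  facet normal -0.8660 -0.5000 0.0000
    outer loop
      vertex 0.000 12.000 0.000
      vertex 6.000 1.608 0.000
      vertex 6.000 1.608 8.000
    endloop
  endfacet
  facet normal -0.8660 -0.5000 0.0000
    outer loop
      vertex 0.000 12.000 0.000
      vertex 6.000 1.608 8.000
      vertex 0.000 12.000 8.000
    endloop
  endfacet
  facet normal 0.0000 -1.0000 0.0000
    outer loop
      vertex 6.000 1.608 0.000
      vertex 18.000 1.608 0.000
      vertex 18.000 1.608 8.000
    endloop
  endfacet
  facet normal 0.0000 -1.0000 0.0000
    outer loop
      vertex 6.000 1.608 0.000
      vertex 18.000 1.608 8.000
      vertex 6.000 1.608 8.000
    endloop
  endfacet
  facet normal 0.8660 -0.5000 0.0000
    outer loop
      vertex 18.000 1.608 0.000
      vertex 24.000 12.000 0.000
      vertex 24.000 12.000 8.000
    endloop
  endfacet
  facet normal 0.8660 -0.5000 0.0000
    outer loop
      vertex 18.000 1.608 0.000
      vertex 24.000 12.000 8.000
      vertex 18.000 1.608 8.000
    endloop
  endfacet
endsolid part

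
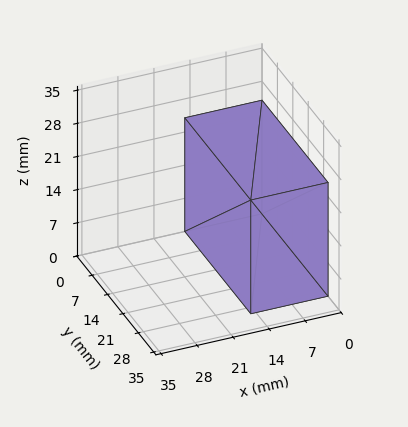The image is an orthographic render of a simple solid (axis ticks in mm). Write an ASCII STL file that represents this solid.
Reading the render: the shape is a rectangular box, roughly 15 × 30 mm footprint and 24 mm tall (dimensions read to the nearest mm from the axis ticks). For the STL, each face is triangulated and given an outward normal.

solid part
  facet normal 0.0000 0.0000 -1.0000
    outer loop
      vertex 15.000 30.000 0.000
      vertex 15.000 0.000 0.000
      vertex 0.000 0.000 0.000
    endloop
  endfacet
  facet normal 0.0000 0.0000 -1.0000
    outer loop
      vertex 0.000 30.000 0.000
      vertex 15.000 30.000 0.000
      vertex 0.000 0.000 0.000
    endloop
  endfacet
  facet normal 0.0000 0.0000 1.0000
    outer loop
      vertex 0.000 0.000 24.000
      vertex 15.000 0.000 24.000
      vertex 15.000 30.000 24.000
    endloop
  endfacet
  facet normal 0.0000 0.0000 1.0000
    outer loop
      vertex 0.000 0.000 24.000
      vertex 15.000 30.000 24.000
      vertex 0.000 30.000 24.000
    endloop
  endfacet
  facet normal 0.0000 -1.0000 0.0000
    outer loop
      vertex 0.000 0.000 0.000
      vertex 15.000 0.000 0.000
      vertex 15.000 0.000 24.000
    endloop
  endfacet
  facet normal 0.0000 -1.0000 0.0000
    outer loop
      vertex 0.000 0.000 0.000
      vertex 15.000 0.000 24.000
      vertex 0.000 0.000 24.000
    endloop
  endfacet
  facet normal 0.0000 1.0000 0.0000
    outer loop
      vertex 15.000 30.000 24.000
      vertex 15.000 30.000 0.000
      vertex 0.000 30.000 0.000
    endloop
  endfacet
  facet normal 0.0000 1.0000 0.0000
    outer loop
      vertex 0.000 30.000 24.000
      vertex 15.000 30.000 24.000
      vertex 0.000 30.000 0.000
    endloop
  endfacet
  facet normal -1.0000 0.0000 0.0000
    outer loop
      vertex 0.000 30.000 24.000
      vertex 0.000 30.000 0.000
      vertex 0.000 0.000 0.000
    endloop
  endfacet
  facet normal -1.0000 0.0000 0.0000
    outer loop
      vertex 0.000 0.000 24.000
      vertex 0.000 30.000 24.000
      vertex 0.000 0.000 0.000
    endloop
  endfacet
  facet normal 1.0000 0.0000 0.0000
    outer loop
      vertex 15.000 0.000 0.000
      vertex 15.000 30.000 0.000
      vertex 15.000 30.000 24.000
    endloop
  endfacet
  facet normal 1.0000 0.0000 0.0000
    outer loop
      vertex 15.000 0.000 0.000
      vertex 15.000 30.000 24.000
      vertex 15.000 0.000 24.000
    endloop
  endfacet
endsolid part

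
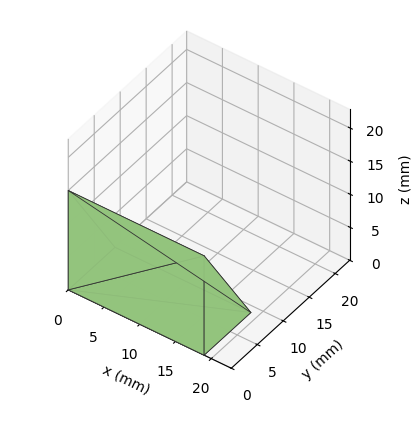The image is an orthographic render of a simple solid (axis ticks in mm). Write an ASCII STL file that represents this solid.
Reading the render: the shape is a wedge (ramp): 19 × 9 mm base, rising to 15 mm along the y=0 edge and sloping linearly to z=0 at y=9 (dimensions read to the nearest mm from the axis ticks). For the STL, each face is triangulated and given an outward normal.

solid part
  facet normal 0.0000 0.0000 -1.0000
    outer loop
      vertex 19.00 9.00 0.00
      vertex 19.00 0.00 0.00
      vertex 0.00 0.00 0.00
    endloop
  endfacet
  facet normal 0.0000 0.0000 -1.0000
    outer loop
      vertex 0.00 9.00 0.00
      vertex 19.00 9.00 0.00
      vertex 0.00 0.00 0.00
    endloop
  endfacet
  facet normal 0.0000 -1.0000 0.0000
    outer loop
      vertex 0.00 0.00 0.00
      vertex 19.00 0.00 0.00
      vertex 19.00 0.00 15.00
    endloop
  endfacet
  facet normal 0.0000 -1.0000 0.0000
    outer loop
      vertex 0.00 0.00 0.00
      vertex 19.00 0.00 15.00
      vertex 0.00 0.00 15.00
    endloop
  endfacet
  facet normal 0.0000 0.8575 0.5145
    outer loop
      vertex 0.00 0.00 15.00
      vertex 19.00 0.00 15.00
      vertex 19.00 9.00 0.00
    endloop
  endfacet
  facet normal 0.0000 0.8575 0.5145
    outer loop
      vertex 0.00 0.00 15.00
      vertex 19.00 9.00 0.00
      vertex 0.00 9.00 0.00
    endloop
  endfacet
  facet normal -1.0000 0.0000 0.0000
    outer loop
      vertex 0.00 0.00 15.00
      vertex 0.00 9.00 0.00
      vertex 0.00 0.00 0.00
    endloop
  endfacet
  facet normal 1.0000 0.0000 0.0000
    outer loop
      vertex 19.00 0.00 0.00
      vertex 19.00 9.00 0.00
      vertex 19.00 0.00 15.00
    endloop
  endfacet
endsolid part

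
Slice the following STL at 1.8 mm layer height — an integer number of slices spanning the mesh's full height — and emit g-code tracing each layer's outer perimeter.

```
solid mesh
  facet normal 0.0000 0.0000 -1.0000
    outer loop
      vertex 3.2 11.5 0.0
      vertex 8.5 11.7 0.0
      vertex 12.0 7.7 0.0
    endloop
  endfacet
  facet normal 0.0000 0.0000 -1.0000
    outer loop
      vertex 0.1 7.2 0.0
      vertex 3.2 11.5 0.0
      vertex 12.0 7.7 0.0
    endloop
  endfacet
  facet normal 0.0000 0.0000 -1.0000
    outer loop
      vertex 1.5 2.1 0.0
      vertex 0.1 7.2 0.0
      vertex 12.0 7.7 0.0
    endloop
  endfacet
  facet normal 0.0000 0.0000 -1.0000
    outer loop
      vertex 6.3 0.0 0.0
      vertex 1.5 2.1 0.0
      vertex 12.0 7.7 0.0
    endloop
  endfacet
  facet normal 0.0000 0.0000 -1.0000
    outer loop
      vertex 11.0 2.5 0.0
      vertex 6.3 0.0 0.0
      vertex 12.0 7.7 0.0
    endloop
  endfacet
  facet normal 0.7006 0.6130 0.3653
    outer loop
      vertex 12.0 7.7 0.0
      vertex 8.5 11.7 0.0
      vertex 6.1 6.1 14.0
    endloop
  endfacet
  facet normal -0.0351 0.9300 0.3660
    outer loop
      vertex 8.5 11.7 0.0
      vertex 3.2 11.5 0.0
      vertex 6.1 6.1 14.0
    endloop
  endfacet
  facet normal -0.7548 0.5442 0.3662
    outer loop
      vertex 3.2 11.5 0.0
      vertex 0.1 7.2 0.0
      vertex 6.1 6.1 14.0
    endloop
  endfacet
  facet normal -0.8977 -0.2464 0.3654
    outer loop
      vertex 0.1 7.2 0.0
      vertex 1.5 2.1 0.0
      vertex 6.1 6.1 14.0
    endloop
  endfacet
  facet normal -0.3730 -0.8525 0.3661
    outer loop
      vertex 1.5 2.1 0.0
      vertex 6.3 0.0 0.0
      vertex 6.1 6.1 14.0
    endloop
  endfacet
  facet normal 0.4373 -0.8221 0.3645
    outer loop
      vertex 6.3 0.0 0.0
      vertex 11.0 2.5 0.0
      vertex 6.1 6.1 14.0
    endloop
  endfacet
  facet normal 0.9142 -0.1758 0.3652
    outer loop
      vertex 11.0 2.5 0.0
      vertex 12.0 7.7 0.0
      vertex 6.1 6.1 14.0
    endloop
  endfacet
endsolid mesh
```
; perimeter-only toolpath
G21 ; units = mm
G90 ; absolute positioning
G28 ; home
; layer 1
G0 Z1.8
G0 X11.3 Y7.5
G1 X8.2 Y11.0
G1 X3.6 Y10.8
G1 X0.8 Y7.1
G1 X2.1 Y2.6
G1 X6.3 Y0.8
G1 X10.4 Y3.0
G1 X11.3 Y7.5
; layer 2
G0 Z3.5
G0 X10.5 Y7.3
G1 X7.9 Y10.3
G1 X3.9 Y10.2
G1 X1.6 Y6.9
G1 X2.6 Y3.1
G1 X6.2 Y1.5
G1 X9.8 Y3.4
G1 X10.5 Y7.3
; layer 3
G0 Z5.2
G0 X9.8 Y7.1
G1 X7.6 Y9.6
G1 X4.3 Y9.5
G1 X2.3 Y6.8
G1 X3.2 Y3.6
G1 X6.2 Y2.3
G1 X9.2 Y3.8
G1 X9.8 Y7.1
; layer 4
G0 Z7.0
G0 X9.1 Y6.9
G1 X7.3 Y8.9
G1 X4.7 Y8.8
G1 X3.1 Y6.7
G1 X3.8 Y4.1
G1 X6.2 Y3.0
G1 X8.6 Y4.3
G1 X9.1 Y6.9
; layer 5
G0 Z8.8
G0 X8.3 Y6.7
G1 X7.0 Y8.2
G1 X5.0 Y8.1
G1 X3.9 Y6.5
G1 X4.4 Y4.6
G1 X6.2 Y3.8
G1 X7.9 Y4.8
G1 X8.3 Y6.7
; layer 6
G0 Z10.5
G0 X7.6 Y6.5
G1 X6.7 Y7.5
G1 X5.4 Y7.4
G1 X4.6 Y6.4
G1 X4.9 Y5.1
G1 X6.1 Y4.6
G1 X7.3 Y5.2
G1 X7.6 Y6.5
; layer 7
G0 Z12.2
G0 X6.8 Y6.3
G1 X6.4 Y6.8
G1 X5.7 Y6.8
G1 X5.3 Y6.2
G1 X5.5 Y5.6
G1 X6.1 Y5.3
G1 X6.7 Y5.6
G1 X6.8 Y6.3
M2 ; end

The solid is a regular 7-sided pyramid, base circumscribed radius ≈ 6.1 mm, apex at z ≈ 14 mm. Slicing at Δz = 1.8 mm — 8 equal slices spanning the solid's height, so layer i sits at z = i·h/8 — gives 7 non-empty perimeters. Each is a 7-segment closed polygon; G0 lifts to the layer z and rapids to the start vertex, then G1 traces the edges. The cross-section shrinks linearly with z (the slice at the apex is degenerate and omitted).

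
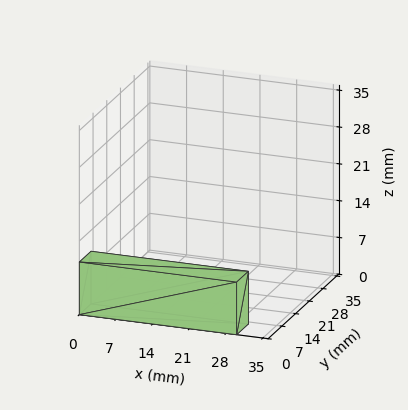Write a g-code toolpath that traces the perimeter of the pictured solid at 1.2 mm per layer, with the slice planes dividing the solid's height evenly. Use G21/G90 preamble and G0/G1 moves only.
Reading the render: the shape is a rectangular box, roughly 30 × 6 mm footprint and 10 mm tall (dimensions read to the nearest mm from the axis ticks). For the g-code, the solid's height is divided into equal slices at the stated Δz and each level perimeter traced with G1 moves after a G0 lift.

; perimeter-only toolpath
G21 ; units = mm
G90 ; absolute positioning
G28 ; home
; layer 1
G0 Z1.2
G0 X0.0 Y0.0
G1 X30.0 Y0.0
G1 X30.0 Y6.0
G1 X0.0 Y6.0
G1 X0.0 Y0.0
; layer 2
G0 Z2.5
G0 X0.0 Y0.0
G1 X30.0 Y0.0
G1 X30.0 Y6.0
G1 X0.0 Y6.0
G1 X0.0 Y0.0
; layer 3
G0 Z3.8
G0 X0.0 Y0.0
G1 X30.0 Y0.0
G1 X30.0 Y6.0
G1 X0.0 Y6.0
G1 X0.0 Y0.0
; layer 4
G0 Z5.0
G0 X0.0 Y0.0
G1 X30.0 Y0.0
G1 X30.0 Y6.0
G1 X0.0 Y6.0
G1 X0.0 Y0.0
; layer 5
G0 Z6.2
G0 X0.0 Y0.0
G1 X30.0 Y0.0
G1 X30.0 Y6.0
G1 X0.0 Y6.0
G1 X0.0 Y0.0
; layer 6
G0 Z7.5
G0 X0.0 Y0.0
G1 X30.0 Y0.0
G1 X30.0 Y6.0
G1 X0.0 Y6.0
G1 X0.0 Y0.0
; layer 7
G0 Z8.8
G0 X0.0 Y0.0
G1 X30.0 Y0.0
G1 X30.0 Y6.0
G1 X0.0 Y6.0
G1 X0.0 Y0.0
; layer 8
G0 Z10.0
G0 X0.0 Y0.0
G1 X30.0 Y0.0
G1 X30.0 Y6.0
G1 X0.0 Y6.0
G1 X0.0 Y0.0
M2 ; end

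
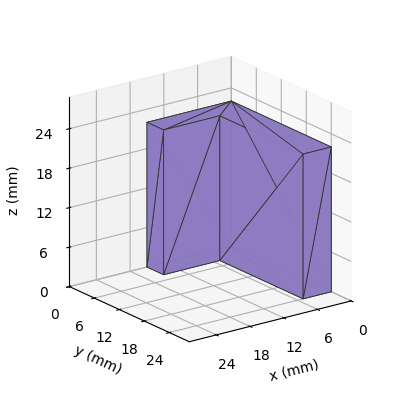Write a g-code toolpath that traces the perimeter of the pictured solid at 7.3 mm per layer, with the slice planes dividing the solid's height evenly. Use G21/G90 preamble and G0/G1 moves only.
Reading the render: the shape is an L-shaped prism: outer 15 × 24 mm, arm thicknesses ≈ 4 mm (horizontal) and 5 mm (vertical), extruded 22 mm in z (dimensions read to the nearest mm from the axis ticks). For the g-code, the solid's height is divided into equal slices at the stated Δz and each level perimeter traced with G1 moves after a G0 lift.

; perimeter-only toolpath
G21 ; units = mm
G90 ; absolute positioning
G28 ; home
; layer 1
G0 Z7.3
G0 X0.0 Y0.0
G1 X15.0 Y0.0
G1 X15.0 Y4.0
G1 X5.0 Y4.0
G1 X5.0 Y24.0
G1 X0.0 Y24.0
G1 X0.0 Y0.0
; layer 2
G0 Z14.7
G0 X0.0 Y0.0
G1 X15.0 Y0.0
G1 X15.0 Y4.0
G1 X5.0 Y4.0
G1 X5.0 Y24.0
G1 X0.0 Y24.0
G1 X0.0 Y0.0
; layer 3
G0 Z22.0
G0 X0.0 Y0.0
G1 X15.0 Y0.0
G1 X15.0 Y4.0
G1 X5.0 Y4.0
G1 X5.0 Y24.0
G1 X0.0 Y24.0
G1 X0.0 Y0.0
M2 ; end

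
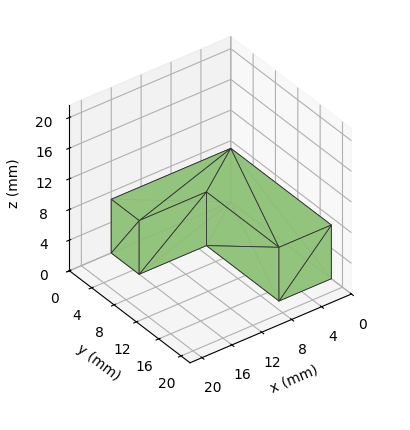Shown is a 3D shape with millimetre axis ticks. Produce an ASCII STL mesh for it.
Reading the render: the shape is an L-shaped prism: outer 16 × 18 mm, arm thicknesses ≈ 5 mm (horizontal) and 7 mm (vertical), extruded 7 mm in z (dimensions read to the nearest mm from the axis ticks). For the STL, each face is triangulated and given an outward normal.

solid part
  facet normal 0.0000 0.0000 -1.0000
    outer loop
      vertex 16.00 5.00 0.00
      vertex 16.00 0.00 0.00
      vertex 0.00 0.00 0.00
    endloop
  endfacet
  facet normal 0.0000 0.0000 -1.0000
    outer loop
      vertex 7.00 5.00 0.00
      vertex 16.00 5.00 0.00
      vertex 0.00 0.00 0.00
    endloop
  endfacet
  facet normal 0.0000 0.0000 -1.0000
    outer loop
      vertex 7.00 18.00 0.00
      vertex 7.00 5.00 0.00
      vertex 0.00 0.00 0.00
    endloop
  endfacet
  facet normal 0.0000 0.0000 -1.0000
    outer loop
      vertex 0.00 18.00 0.00
      vertex 7.00 18.00 0.00
      vertex 0.00 0.00 0.00
    endloop
  endfacet
  facet normal 0.0000 0.0000 1.0000
    outer loop
      vertex 0.00 0.00 7.00
      vertex 16.00 0.00 7.00
      vertex 16.00 5.00 7.00
    endloop
  endfacet
  facet normal 0.0000 0.0000 1.0000
    outer loop
      vertex 0.00 0.00 7.00
      vertex 16.00 5.00 7.00
      vertex 7.00 5.00 7.00
    endloop
  endfacet
  facet normal 0.0000 0.0000 1.0000
    outer loop
      vertex 0.00 0.00 7.00
      vertex 7.00 5.00 7.00
      vertex 7.00 18.00 7.00
    endloop
  endfacet
  facet normal 0.0000 0.0000 1.0000
    outer loop
      vertex 0.00 0.00 7.00
      vertex 7.00 18.00 7.00
      vertex 0.00 18.00 7.00
    endloop
  endfacet
  facet normal 0.0000 -1.0000 0.0000
    outer loop
      vertex 0.00 0.00 0.00
      vertex 16.00 0.00 0.00
      vertex 16.00 0.00 7.00
    endloop
  endfacet
  facet normal 0.0000 -1.0000 0.0000
    outer loop
      vertex 0.00 0.00 0.00
      vertex 16.00 0.00 7.00
      vertex 0.00 0.00 7.00
    endloop
  endfacet
  facet normal 1.0000 0.0000 0.0000
    outer loop
      vertex 16.00 0.00 0.00
      vertex 16.00 5.00 0.00
      vertex 16.00 5.00 7.00
    endloop
  endfacet
  facet normal 1.0000 0.0000 0.0000
    outer loop
      vertex 16.00 0.00 0.00
      vertex 16.00 5.00 7.00
      vertex 16.00 0.00 7.00
    endloop
  endfacet
  facet normal 0.0000 1.0000 0.0000
    outer loop
      vertex 16.00 5.00 0.00
      vertex 7.00 5.00 0.00
      vertex 7.00 5.00 7.00
    endloop
  endfacet
  facet normal 0.0000 1.0000 0.0000
    outer loop
      vertex 16.00 5.00 0.00
      vertex 7.00 5.00 7.00
      vertex 16.00 5.00 7.00
    endloop
  endfacet
  facet normal 1.0000 0.0000 0.0000
    outer loop
      vertex 7.00 5.00 0.00
      vertex 7.00 18.00 0.00
      vertex 7.00 18.00 7.00
    endloop
  endfacet
  facet normal 1.0000 0.0000 0.0000
    outer loop
      vertex 7.00 5.00 0.00
      vertex 7.00 18.00 7.00
      vertex 7.00 5.00 7.00
    endloop
  endfacet
  facet normal 0.0000 1.0000 0.0000
    outer loop
      vertex 7.00 18.00 0.00
      vertex 0.00 18.00 0.00
      vertex 0.00 18.00 7.00
    endloop
  endfacet
  facet normal 0.0000 1.0000 0.0000
    outer loop
      vertex 7.00 18.00 0.00
      vertex 0.00 18.00 7.00
      vertex 7.00 18.00 7.00
    endloop
  endfacet
  facet normal -1.0000 0.0000 0.0000
    outer loop
      vertex 0.00 18.00 0.00
      vertex 0.00 0.00 0.00
      vertex 0.00 0.00 7.00
    endloop
  endfacet
  facet normal -1.0000 0.0000 0.0000
    outer loop
      vertex 0.00 18.00 0.00
      vertex 0.00 0.00 7.00
      vertex 0.00 18.00 7.00
    endloop
  endfacet
endsolid part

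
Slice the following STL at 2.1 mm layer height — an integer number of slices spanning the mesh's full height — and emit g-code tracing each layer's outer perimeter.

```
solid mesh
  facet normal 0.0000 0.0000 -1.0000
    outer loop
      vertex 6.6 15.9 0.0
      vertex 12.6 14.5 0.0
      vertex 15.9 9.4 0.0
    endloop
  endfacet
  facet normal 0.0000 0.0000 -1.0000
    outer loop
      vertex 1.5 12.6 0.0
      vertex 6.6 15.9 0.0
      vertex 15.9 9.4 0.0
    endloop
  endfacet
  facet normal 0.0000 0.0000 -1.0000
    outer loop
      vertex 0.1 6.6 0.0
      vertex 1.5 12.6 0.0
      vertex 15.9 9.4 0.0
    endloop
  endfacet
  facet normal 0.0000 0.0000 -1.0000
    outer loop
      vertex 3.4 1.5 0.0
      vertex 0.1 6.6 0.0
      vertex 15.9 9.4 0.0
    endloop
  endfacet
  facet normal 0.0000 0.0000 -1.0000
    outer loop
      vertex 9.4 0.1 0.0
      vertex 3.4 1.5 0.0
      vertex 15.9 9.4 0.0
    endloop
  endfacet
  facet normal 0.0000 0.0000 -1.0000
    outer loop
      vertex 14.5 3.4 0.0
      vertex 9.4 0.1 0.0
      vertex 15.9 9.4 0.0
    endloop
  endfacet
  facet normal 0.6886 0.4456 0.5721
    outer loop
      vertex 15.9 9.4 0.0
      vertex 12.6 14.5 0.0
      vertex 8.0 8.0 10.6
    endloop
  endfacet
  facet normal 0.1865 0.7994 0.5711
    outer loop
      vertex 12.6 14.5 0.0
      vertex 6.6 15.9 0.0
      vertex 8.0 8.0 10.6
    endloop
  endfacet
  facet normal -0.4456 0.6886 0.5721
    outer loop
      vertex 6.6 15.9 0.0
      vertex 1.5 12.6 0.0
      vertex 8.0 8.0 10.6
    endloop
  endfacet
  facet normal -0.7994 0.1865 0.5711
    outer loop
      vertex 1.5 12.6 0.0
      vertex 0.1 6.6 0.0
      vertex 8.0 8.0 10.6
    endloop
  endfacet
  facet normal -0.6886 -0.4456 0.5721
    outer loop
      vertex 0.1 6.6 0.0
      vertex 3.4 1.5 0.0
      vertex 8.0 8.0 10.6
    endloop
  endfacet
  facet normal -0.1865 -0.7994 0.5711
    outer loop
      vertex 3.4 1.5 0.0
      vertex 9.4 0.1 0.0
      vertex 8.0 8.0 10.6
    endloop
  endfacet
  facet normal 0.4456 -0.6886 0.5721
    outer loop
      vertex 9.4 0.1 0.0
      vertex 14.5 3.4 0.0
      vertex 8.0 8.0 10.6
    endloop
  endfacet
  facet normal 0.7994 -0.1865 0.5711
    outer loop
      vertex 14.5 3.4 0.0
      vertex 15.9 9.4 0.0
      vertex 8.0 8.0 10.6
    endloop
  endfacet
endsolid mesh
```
; perimeter-only toolpath
G21 ; units = mm
G90 ; absolute positioning
G28 ; home
; layer 1
G0 Z2.1
G0 X14.3 Y9.1
G1 X11.7 Y13.2
G1 X6.9 Y14.3
G1 X2.8 Y11.7
G1 X1.7 Y6.9
G1 X4.3 Y2.8
G1 X9.1 Y1.7
G1 X13.2 Y4.3
G1 X14.3 Y9.1
; layer 2
G0 Z4.2
G0 X12.7 Y8.8
G1 X10.8 Y11.9
G1 X7.2 Y12.7
G1 X4.1 Y10.8
G1 X3.3 Y7.2
G1 X5.2 Y4.1
G1 X8.8 Y3.3
G1 X11.9 Y5.2
G1 X12.7 Y8.8
; layer 3
G0 Z6.4
G0 X11.2 Y8.6
G1 X9.8 Y10.6
G1 X7.4 Y11.2
G1 X5.4 Y9.8
G1 X4.8 Y7.4
G1 X6.2 Y5.4
G1 X8.6 Y4.8
G1 X10.6 Y6.2
G1 X11.2 Y8.6
; layer 4
G0 Z8.5
G0 X9.6 Y8.3
G1 X8.9 Y9.3
G1 X7.7 Y9.6
G1 X6.7 Y8.9
G1 X6.4 Y7.7
G1 X7.1 Y6.7
G1 X8.3 Y6.4
G1 X9.3 Y7.1
G1 X9.6 Y8.3
M2 ; end

The solid is a regular 8-sided pyramid, base circumscribed radius ≈ 8 mm, apex at z ≈ 10.6 mm. Slicing at Δz = 2.1 mm — 5 equal slices spanning the solid's height, so layer i sits at z = i·h/5 — gives 4 non-empty perimeters. Each is a 8-segment closed polygon; G0 lifts to the layer z and rapids to the start vertex, then G1 traces the edges. The cross-section shrinks linearly with z (the slice at the apex is degenerate and omitted).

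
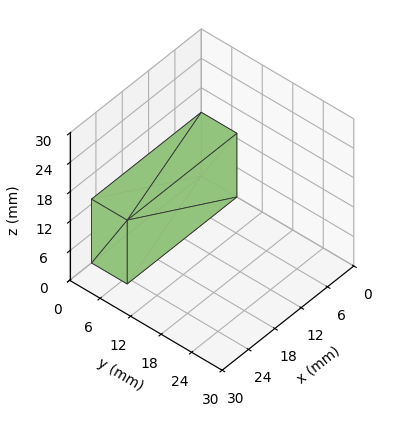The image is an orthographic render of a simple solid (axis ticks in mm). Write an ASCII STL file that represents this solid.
Reading the render: the shape is a rectangular box, roughly 25 × 7 mm footprint and 13 mm tall (dimensions read to the nearest mm from the axis ticks). For the STL, each face is triangulated and given an outward normal.

solid part
  facet normal 0.0000 0.0000 -1.0000
    outer loop
      vertex 25.00 7.00 0.00
      vertex 25.00 0.00 0.00
      vertex 0.00 0.00 0.00
    endloop
  endfacet
  facet normal 0.0000 0.0000 -1.0000
    outer loop
      vertex 0.00 7.00 0.00
      vertex 25.00 7.00 0.00
      vertex 0.00 0.00 0.00
    endloop
  endfacet
  facet normal 0.0000 0.0000 1.0000
    outer loop
      vertex 0.00 0.00 13.00
      vertex 25.00 0.00 13.00
      vertex 25.00 7.00 13.00
    endloop
  endfacet
  facet normal 0.0000 0.0000 1.0000
    outer loop
      vertex 0.00 0.00 13.00
      vertex 25.00 7.00 13.00
      vertex 0.00 7.00 13.00
    endloop
  endfacet
  facet normal 0.0000 -1.0000 0.0000
    outer loop
      vertex 0.00 0.00 0.00
      vertex 25.00 0.00 0.00
      vertex 25.00 0.00 13.00
    endloop
  endfacet
  facet normal 0.0000 -1.0000 0.0000
    outer loop
      vertex 0.00 0.00 0.00
      vertex 25.00 0.00 13.00
      vertex 0.00 0.00 13.00
    endloop
  endfacet
  facet normal 0.0000 1.0000 0.0000
    outer loop
      vertex 25.00 7.00 13.00
      vertex 25.00 7.00 0.00
      vertex 0.00 7.00 0.00
    endloop
  endfacet
  facet normal 0.0000 1.0000 0.0000
    outer loop
      vertex 0.00 7.00 13.00
      vertex 25.00 7.00 13.00
      vertex 0.00 7.00 0.00
    endloop
  endfacet
  facet normal -1.0000 0.0000 0.0000
    outer loop
      vertex 0.00 7.00 13.00
      vertex 0.00 7.00 0.00
      vertex 0.00 0.00 0.00
    endloop
  endfacet
  facet normal -1.0000 0.0000 0.0000
    outer loop
      vertex 0.00 0.00 13.00
      vertex 0.00 7.00 13.00
      vertex 0.00 0.00 0.00
    endloop
  endfacet
  facet normal 1.0000 0.0000 0.0000
    outer loop
      vertex 25.00 0.00 0.00
      vertex 25.00 7.00 0.00
      vertex 25.00 7.00 13.00
    endloop
  endfacet
  facet normal 1.0000 0.0000 0.0000
    outer loop
      vertex 25.00 0.00 0.00
      vertex 25.00 7.00 13.00
      vertex 25.00 0.00 13.00
    endloop
  endfacet
endsolid part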